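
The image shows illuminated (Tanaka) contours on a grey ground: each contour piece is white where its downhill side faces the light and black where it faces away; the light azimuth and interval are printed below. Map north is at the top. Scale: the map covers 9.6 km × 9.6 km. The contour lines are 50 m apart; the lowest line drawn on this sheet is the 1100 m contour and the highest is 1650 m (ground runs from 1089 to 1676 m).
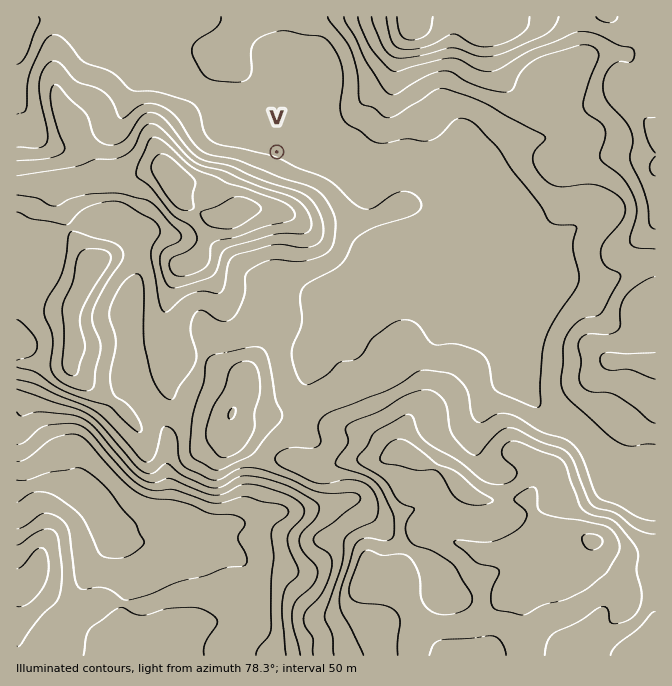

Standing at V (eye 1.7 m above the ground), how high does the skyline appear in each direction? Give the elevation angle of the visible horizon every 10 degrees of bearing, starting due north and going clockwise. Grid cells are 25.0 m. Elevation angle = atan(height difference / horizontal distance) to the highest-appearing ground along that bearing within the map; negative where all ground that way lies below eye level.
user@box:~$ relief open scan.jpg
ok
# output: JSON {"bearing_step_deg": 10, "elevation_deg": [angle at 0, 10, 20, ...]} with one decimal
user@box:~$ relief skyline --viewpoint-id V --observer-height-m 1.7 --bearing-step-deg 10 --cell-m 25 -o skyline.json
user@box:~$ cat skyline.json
{"bearing_step_deg": 10, "elevation_deg": [0.7, 1.2, 1.4, 3.6, 5.9, 6.8, 4.7, 2.5, 2.1, 2.1, 1.7, 1.3, 1.5, 2.9, 5.8, 9.0, 12.3, 14.8, 16.3, 17.1, 17.5, 17.5, 16.6, 14.8, 13.0, 11.4, 10.5, 8.4, 5.6, 2.4, 0.3, -0.1, 0.6, 1.2, 0.9, 1.0]}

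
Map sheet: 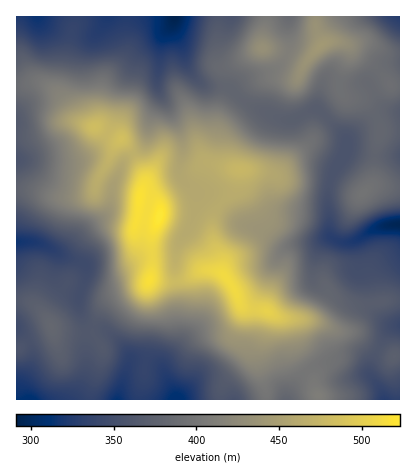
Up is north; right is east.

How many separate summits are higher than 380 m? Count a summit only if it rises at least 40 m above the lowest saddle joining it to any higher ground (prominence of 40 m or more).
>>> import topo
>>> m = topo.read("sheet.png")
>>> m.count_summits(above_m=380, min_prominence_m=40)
2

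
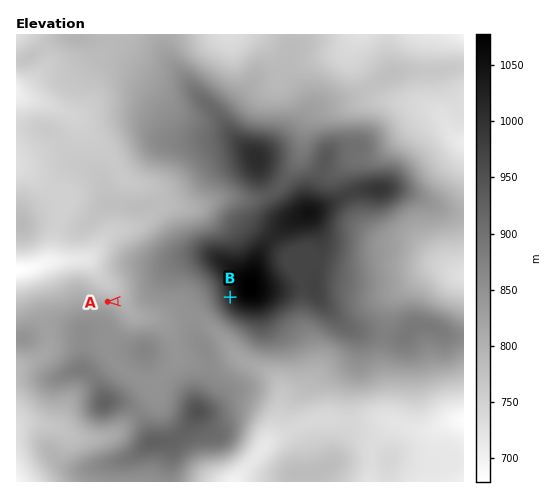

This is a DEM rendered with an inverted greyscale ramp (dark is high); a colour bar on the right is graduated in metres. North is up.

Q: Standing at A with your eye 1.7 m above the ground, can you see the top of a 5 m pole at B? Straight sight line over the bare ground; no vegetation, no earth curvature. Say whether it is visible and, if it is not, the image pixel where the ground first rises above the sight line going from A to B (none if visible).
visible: true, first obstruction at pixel None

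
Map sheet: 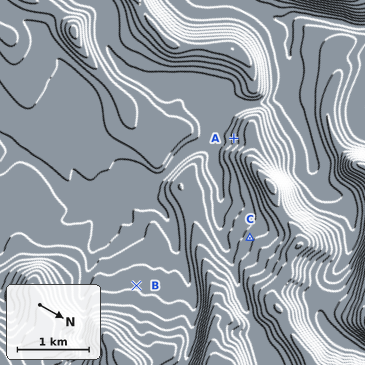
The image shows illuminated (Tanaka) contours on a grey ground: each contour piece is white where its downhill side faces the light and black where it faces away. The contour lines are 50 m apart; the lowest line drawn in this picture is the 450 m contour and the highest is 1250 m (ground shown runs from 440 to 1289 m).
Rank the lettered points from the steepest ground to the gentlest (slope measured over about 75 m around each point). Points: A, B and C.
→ A C B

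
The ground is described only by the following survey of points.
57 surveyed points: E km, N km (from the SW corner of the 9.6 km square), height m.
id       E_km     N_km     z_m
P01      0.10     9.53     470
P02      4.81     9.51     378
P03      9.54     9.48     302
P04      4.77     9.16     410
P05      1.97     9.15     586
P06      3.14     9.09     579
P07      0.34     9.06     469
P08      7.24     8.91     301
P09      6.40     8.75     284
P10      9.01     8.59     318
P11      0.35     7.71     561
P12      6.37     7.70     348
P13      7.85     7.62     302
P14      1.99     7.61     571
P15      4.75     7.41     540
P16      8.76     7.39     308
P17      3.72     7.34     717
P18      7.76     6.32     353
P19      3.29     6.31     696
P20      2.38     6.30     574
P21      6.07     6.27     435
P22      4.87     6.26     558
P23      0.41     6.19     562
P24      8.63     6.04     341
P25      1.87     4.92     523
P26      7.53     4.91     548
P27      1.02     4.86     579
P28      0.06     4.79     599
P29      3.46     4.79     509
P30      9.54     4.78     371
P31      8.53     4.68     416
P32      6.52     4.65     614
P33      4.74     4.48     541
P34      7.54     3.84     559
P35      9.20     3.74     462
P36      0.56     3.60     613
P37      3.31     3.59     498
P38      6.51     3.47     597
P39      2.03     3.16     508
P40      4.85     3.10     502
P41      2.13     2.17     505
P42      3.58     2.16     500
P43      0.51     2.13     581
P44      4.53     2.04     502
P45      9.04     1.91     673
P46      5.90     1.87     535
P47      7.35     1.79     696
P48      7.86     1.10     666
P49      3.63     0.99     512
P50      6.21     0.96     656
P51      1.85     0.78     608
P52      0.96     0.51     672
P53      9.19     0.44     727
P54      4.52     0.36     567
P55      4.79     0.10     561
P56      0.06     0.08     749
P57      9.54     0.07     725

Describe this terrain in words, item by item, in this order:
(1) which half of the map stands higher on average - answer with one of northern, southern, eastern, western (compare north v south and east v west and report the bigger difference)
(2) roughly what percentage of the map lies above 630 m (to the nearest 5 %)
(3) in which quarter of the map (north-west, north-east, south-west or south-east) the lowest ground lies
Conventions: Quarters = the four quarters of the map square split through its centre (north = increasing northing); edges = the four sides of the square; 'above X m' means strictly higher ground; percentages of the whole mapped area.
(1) The southern half stands higher on average than the northern half.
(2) Ground above 630 m makes up about 20 % of the sheet.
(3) Look to the north-east quarter for the lowest ground.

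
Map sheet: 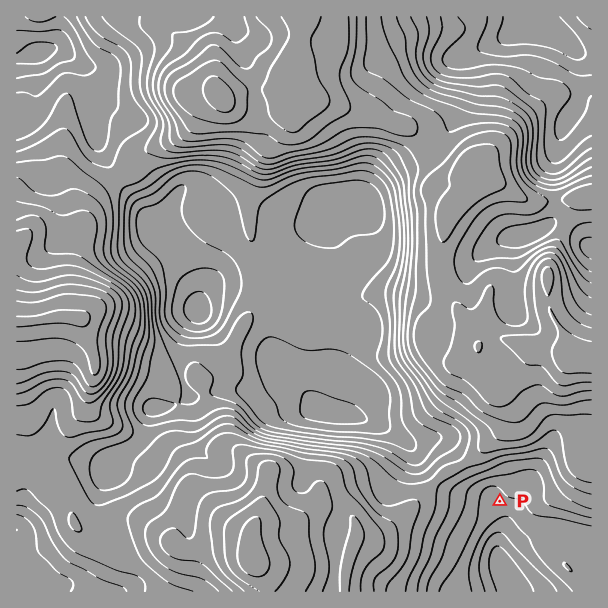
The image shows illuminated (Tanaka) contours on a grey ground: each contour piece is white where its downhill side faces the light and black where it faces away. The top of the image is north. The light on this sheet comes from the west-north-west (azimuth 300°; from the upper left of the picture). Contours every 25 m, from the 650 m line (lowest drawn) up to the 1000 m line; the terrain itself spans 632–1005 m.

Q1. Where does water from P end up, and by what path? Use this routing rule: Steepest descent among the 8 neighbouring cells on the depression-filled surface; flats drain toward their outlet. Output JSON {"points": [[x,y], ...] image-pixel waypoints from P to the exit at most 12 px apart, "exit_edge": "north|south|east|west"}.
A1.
{"points": [[500, 501], [501, 513], [501, 525], [500, 537], [500, 549], [500, 561], [504, 573], [509, 585], [512, 591]], "exit_edge": "south"}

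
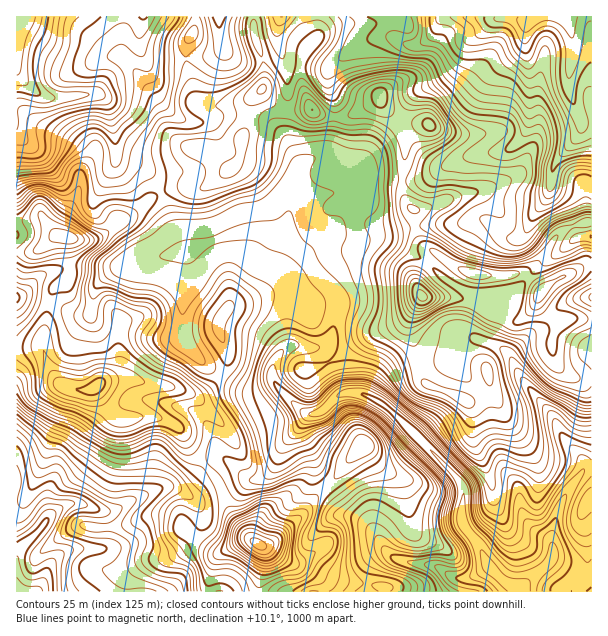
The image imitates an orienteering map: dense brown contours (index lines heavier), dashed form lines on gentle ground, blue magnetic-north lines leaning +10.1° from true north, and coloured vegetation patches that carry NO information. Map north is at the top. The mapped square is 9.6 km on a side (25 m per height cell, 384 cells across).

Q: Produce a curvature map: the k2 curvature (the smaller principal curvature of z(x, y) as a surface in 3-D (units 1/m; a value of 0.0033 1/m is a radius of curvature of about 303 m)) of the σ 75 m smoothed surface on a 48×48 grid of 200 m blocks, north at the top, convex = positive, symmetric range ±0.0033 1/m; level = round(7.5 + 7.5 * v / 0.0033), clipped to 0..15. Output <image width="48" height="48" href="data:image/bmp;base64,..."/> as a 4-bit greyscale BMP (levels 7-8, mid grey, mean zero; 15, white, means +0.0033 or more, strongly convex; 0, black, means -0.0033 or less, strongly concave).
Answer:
<image width="48" height="48" href="data:image/bmp;base64,Qk32BAAAAAAAAHYAAAAoAAAAMAAAADAAAAABAAQAAAAAAIAEAAATCwAAEwsAABAAAAAAAAAAAAAAABEREQAiIiIAMzMzAERERABVVVUAZmZmAHd3dwCIiIgAmZmZAKqqqgC7u7sAzMzMAN3d3QDu7u4A////AFVXiHiHZmVodmZVVWeHd4mIhlaHVVeYd2hGiId2Z3VGdmVWaHZ3Znd2UiNERlRneFhkeId3iHdXhlaIV3dmZlIAFIdDaIZGZzd2REVmdmdmhWmqdFiWZjR4d5YUd4hFd1Nnd3ZmZnhlVZqJhDeXZleJh2IWd3ZGiIQmmYd4domFRplmZlNmVWeHdUBXh1ZFiIczZ0RXd4l1ZVd2V4VFZnd3djGJhkhTiIdVIkZUVndVdkWHZnZ3Znd3eDB4hVhheHdnd3iGVERXd1RWd2d3dneImTBnhGdzOGd2d3d3d2Z3d2U0Z2Z3d3eJhgJWZGeGNWd1d3d3d2d3dmdkV3V4d2Z4YAd3RniIVVd2d2ZmZmd2ZohlV2aIiXZ1AHiGV3d3RmZmd3eHZWeGZ4hmRWZ4modQBomGZ3d0R2Znd4mYdWiFaIdnY1ZpqYUAZ3h2eHdTd1d3d3eIh3dleHVohBJpmFAGZmeHiIckZmiId3ZndlRXd2Z4QTAFUgB3dnh3iHMmeGiJiJdmZnh4dmZ0BpYAADaZh3hndzBneVeJholnd4h2VmZRaZdVVWeJh3ZodQWYiGZ3dnh4d3hkV4dRiYd3dmZ3d3aJcjiIeHd2ZmZ3d2VEaIhiWHd3Z2Z3d3Z4QniHZ3iGZ3d2VVVWiId1NEVmeHd3d3ZjJWiHZniHZ2Z2ZmVYh3d2ZnZWiHh2V3ZFeFZ3Z2eHdleIiGVYh3d3Z4hWd3dmRFVoeHZoh2d2ZkiHiWVXiIh3d4hmd2Z4hVZ4dmdVd0Z3djiGd2ZmeJd3d4dmdneLpmZmdWl0M2R4hjVlZmd2eId3d3ZndneJdDRmZTl3dnVGeFVWZ3d2Z3Z3iHZ3d3d3M2iHeGV4h4hlVURWd3d3Z2d3h2eHZ3h0V3d2ZmZGeHh3h3ZVZ3d3d3d3d3eHdmZniGVVQ1ZjWGaImXZmVnd3d3d3d3d3d2ZndlZ2VTaHMnd3h0WIdmZmZ3d3d4d3d2ZlRFZmd0SIaWmGZUeYd2ZmZmd3d3h3d1eIdmZniGJWeVmVVkd2d2eIdlZnd3eHdliIaId3d3RFRFiEV1Zmd2iId3dmZ3d3dmdmZ4d4h3UWdndTeHVndnd3iIiGZ4iIdmdmVWd4d4cGmWVGmHZXd3dmeIiHZnd3dld3VWZnd4ckmGRWZndId4eId3h3ZmZmZmd2ZVVlVndhVlZneJdId4iId4h3ZmVmZmd2d2Z3dWiFRmd3eJZYeIdlZ4h2ZmZodmd3qWZ4h1iHVnd3eIVnd3RWZmZmZqdYd3ZnqGZ4iFeHRodVVmRWd1eYd3d2VqdGeIdWh2Znd1eGR3Q0MjRnd1iHd3iXNnVHiahUVmd3d2d1WFWIh2V3dmd3ZmeYNmRXeJh3Znd3eGd1WFeIeIZndXd3dlVmRlVVVWeIdmd3d1d1V1iHeIeHZndmZlVmV3ZVVVVWd2Z4dkeGR1d3d4iHVnh3VVh1aIhmZmUzZmVohjiWR2d3iHiHVniYRGh0aIl2d2Z3V3dWhkeGWGZ4iHeIVmZ4RWmEWId3d3eYVmZURFRVaA=="/>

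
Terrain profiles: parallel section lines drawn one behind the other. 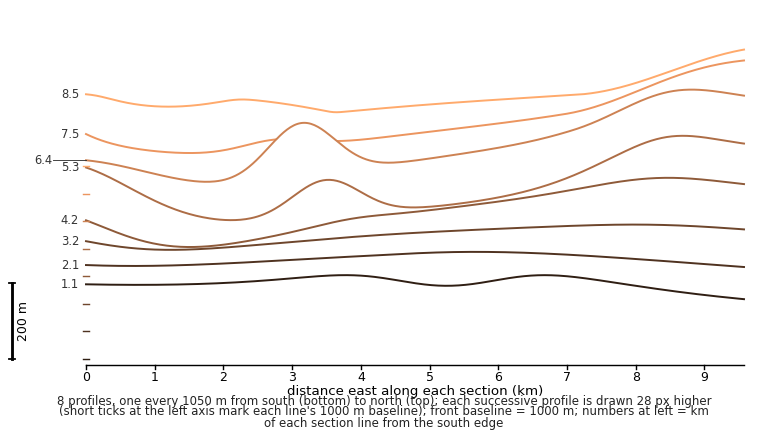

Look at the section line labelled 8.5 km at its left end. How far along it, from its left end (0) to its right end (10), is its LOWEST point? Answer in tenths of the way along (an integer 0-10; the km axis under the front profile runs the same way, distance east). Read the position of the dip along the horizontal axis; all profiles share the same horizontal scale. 4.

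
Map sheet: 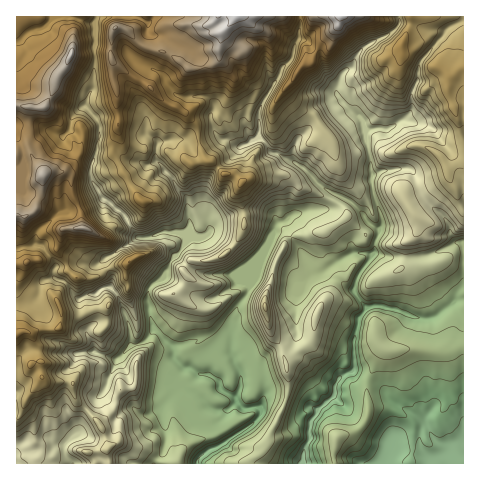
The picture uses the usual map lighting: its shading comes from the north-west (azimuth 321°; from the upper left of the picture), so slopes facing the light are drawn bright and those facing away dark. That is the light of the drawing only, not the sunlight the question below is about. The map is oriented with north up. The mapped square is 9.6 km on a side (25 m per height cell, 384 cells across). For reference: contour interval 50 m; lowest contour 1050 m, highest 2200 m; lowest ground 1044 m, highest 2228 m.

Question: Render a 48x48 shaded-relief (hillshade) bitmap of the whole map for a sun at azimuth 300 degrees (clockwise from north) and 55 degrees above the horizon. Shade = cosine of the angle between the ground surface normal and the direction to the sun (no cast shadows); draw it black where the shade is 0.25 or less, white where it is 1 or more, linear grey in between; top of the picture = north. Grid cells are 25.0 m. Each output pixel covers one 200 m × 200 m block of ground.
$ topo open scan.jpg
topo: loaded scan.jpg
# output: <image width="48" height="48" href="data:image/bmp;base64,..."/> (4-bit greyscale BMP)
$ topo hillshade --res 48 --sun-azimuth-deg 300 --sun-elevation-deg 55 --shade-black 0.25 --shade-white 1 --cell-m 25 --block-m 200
<image width="48" height="48" href="data:image/bmp;base64,Qk32BAAAAAAAAHYAAAAoAAAAMAAAADAAAAABAAQAAAAAAIAEAAATCwAAEwsAABAAAAAAAAAAAAAAABEREQAiIiIAMzMzAERERABVVVUAZmZmAHd3dwCIiIgAmZmZAKqqqgC7u7sAzMzMAN3d3QDu7u4A////AMy6qqzJVpicyUfu7duXVa3dlWirzLq7u7u6re3LdYmKy3Se7uynVI7tp3ebvLu7u6upq97tp3mqzLl4z+7Jdl3uuYZ6vLu6u3mZmb3MqHmrzLu6ie/reHzuy6dpu7u7qmaJmazamHmby7u8yp3+d4v+zNpoq7vLqoZ5mpvLl3iry7u7vLvvpYne3dyJqqvLqrdXipi9tmeLu7u7q7rP1Wit7dypq6q7uttkaYad2VR7u7u7q8q912iJ3dyquqq7us2neXV87IRqu7y7u8y9yFiIztyqu6q7qsy3e6Zp3bVau7u7u7zNyVZ3ne26qqq7qtyoabqYrtZau7u7u8zN2nZmit26qqq7qs2nZ6uojulZu7u7u8zM25h2ec3Lqqq7upunZmiXV9yZu7u7u8y7y7p2ed3Lu7u7u5l3dmiGRomruqqru8y6m9uGeN7Lu7zMy7qrhFnIRoecupmJrNy5etyWd87Kq8zMy7vNtmipR5ecupl2jNy3a+2nd67bu7zMzLvMt5zJJoWrqqqnWu7Va+7Id3vbu7urzLvNpYzchDPMuqqriN/ka97qiJiqmqqqu6rNl1WM6ADP26qYqs/mas3smNuZmamaqoibu5ZFuxBd/rqoir77arzduc7KqqmZmYdpy7qpuyAH7qh3ebz9ebvMyq7tu6qpiMpmm5mt/nABv+ylEnvuiLu7vKzu27u6mNy7h4dlztswTe3ukRbft6uqqqrdypmbqavMpmZDFauois3v+hGO6aupmanO24dmiWetyHeFEVi8u7vO/mA77cy6mbq+/sl1dlR97tg2h3MDebu97qIpzd3cqZqu7cuomqdHzddZm6cQJZu8zbQ3q93dypq83cuavMyGnLVIy6pjAnu7qXNHiZu8y6rMzLqrvMynmnJLu9ynMlm5uVIleHiqq6nMzKu7vMyniTGbvNu5Zle5vHM1eZiaqZre3LzMu93IiBGszLqpuVSMvLZXmYm6iHnf7M3cus3bmRDNy5qau5Z83Ll4mZu7l2i83d3dy8zLu1C+ypibvMuonNqIi6q7qHrLmavMy8uqvKKOyZmc3Nypiux4mrq7mIve27vMzMuZrcV+yIqr3MuJmazYeMy7l4zu7+3N3cqJrMd+13q6u7l5qIrKd63KiJvd7t3e3bp3esiu6Gq7qqeKqYrbd5uoiru6vd7czLqFNJvN2Hq6qpZ7qYrseIl3qru5iczMzMzIMlzdx2qrurl6qIjud3Zou8u5daq8y93sUTrtyHmqmqqZp3evxEVYvMy6hay8ut3tgRjtyZupuXd4l1Zu+AFGvMzLlY7Mut3uswXdyqu7u4d3iFVo/0ABjdy8tl3cut3u5wLdyZu7vLqoiGRlv+MACe3MyF3szM3e/DLOuKqru7zLmXRnXvxgAc/9ylntzMzd7lPeuau7u8zMmqZmSv7HAD3/65a+3Mzd7oTeuavMy7vMmJiHRt7bMAKe/amM3ZrN7ZXf66rNzMzMqIh2VbvMcQAU3rqZzamb3LnP7MzdzM3cyXiHU7ustCEQXcqomw=="/>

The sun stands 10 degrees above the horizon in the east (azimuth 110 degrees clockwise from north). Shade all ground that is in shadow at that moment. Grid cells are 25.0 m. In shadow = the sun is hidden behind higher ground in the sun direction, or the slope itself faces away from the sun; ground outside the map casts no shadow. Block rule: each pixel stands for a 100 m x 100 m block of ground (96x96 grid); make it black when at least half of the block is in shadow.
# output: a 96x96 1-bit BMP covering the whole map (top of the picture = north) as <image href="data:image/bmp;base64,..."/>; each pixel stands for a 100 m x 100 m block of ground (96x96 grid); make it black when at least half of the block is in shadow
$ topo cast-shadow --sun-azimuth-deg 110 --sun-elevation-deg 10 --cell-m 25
<image width="96" height="96" href="data:image/bmp;base64,Qk2+BAAAAAAAAD4AAAAoAAAAYAAAAGAAAAABAAEAAAAAAIAEAAATCwAAEwsAAAIAAAAAAAAA////AAAAAAAABwAAA/wAA/AAAAAAHgAAg/+AB/AAAAAAPgABg/+AD/AAAAAAf+AAgP8AD/AAAAAA/+AAgH/gD/AAAAAA/+QAAB/4B/AAAAAAP8AAAAf8B/AAAAAAH8AAAAP+B/AAAAAAD8AAAAH+B/DAAAAAD4AAAAH/B+HgAACADwAAAAX/A+PgAECAECAAAAf/gfPgAEDAEHAAAAP/gf/gAADAOHgAAAP/wD/gAADAMHgAAAP/wB/gAADgMDwAAAGfwB7gAADwEDwAAAjfwB5gAADwADyAABjfwA/gAAA4ADzAAACfwA/gAADIOB/AAAC/wAfgAADgHA/AAAA/wAPwAADgDA/AAAB/gAHgAADgDg/AAAH/gAHgAAAgBA/AAAP/gAHgAAAAAEfgAAP/gAHgAAAAAEHwAAP+AAHgAAAAAAAYAAf+BAHwAAAAAADAAAf8DgHwAAAAAcDAAAf8DgHwAAABgeDAAAf8HgDwAAADgCHCAA/8HwDwAAADwAGEAA/8PwD4ACADgAOOAA/4PwB4AAADgCOOAA/4P4A4AAAHhvMOAB/4f4AAAAAHB/MeAD/4f8BgAAAPA/cfAH/8f8DgAAAGCH8fwD/8P+HgAAAGGD8f4B/8H+HgAAAAeB4P8D/+AEDwAAAA8B4D8H/+AAD4AAAB4H8D4A/+AAD+AAAA4P8D8AH+AAB/gADAAP8B+AD/AAA/wADAAP/A//B/AAA/wADTAP/w//g/gAA+AAAPgD/8f/wfgAAPAAAPgAP+f/4PwAAP4AAHgAH///8PwAAf8AAPgAAD//8H8AAf+ASP0AAA//8B/wA/8A6P/ADAD/+AfwA/8A4H/AHgD/+APwB/8B4D/CfgD/+ADgx/8B4weC/gD/8AAAh/8D4wED/AD/wAAAD/4BwwEH/AD/wAAAC/wBwYMH/AA/4AAAA/wBwYMP+AA/4AEAA/gDggEf8AN/8AAAA/gPBwAf4Ac/cAAGA/w/B4AfwA8/AAAeB/5/D4AfwJ8fjAA+A///D8AfwJ4P4AB+A//+D4AfADwA9AD+Acf+BgAPAH8QfgCwAeH8AgAPAHcwPgGAA/AQBAAPAHZgPwGAA/4ABAMPAH5gP2HAB//BzAMPACTgA+HgB//jzAPPgABgAcDwD///6AHPgAAAAcAwD///6AHPwIECA8AAH///wAHfwIECA+AAH///wAD/wIAGA+AADgf/wAD/gAACA+AABgf/gAD/gMABB+AABwH/h8B/gcABB+AAB4H/j+B/gcAAA/AAD4D/D+B/g4AAQ/gAD8DvB+B/gwAAQfwAX8D/B/B/gwAAQf4Af+D/D/B/AA4AAP4Af/B+D/h/AA8AAP8A//B4D/g/AB8AAP+Af/h4D/w/AAwAAH+Af8h4D/4fAAwOAH/AP8B8D/8fAAAOAG/EP+A+D/8/AAAeAEfWH/geD/8/DAA+AAf+D/wPD/8/CAA+AAP6B/wHj/8/AAAAAAP+Af4Dj/8/AIAiAAH/AH8Bz/8/gMAjAAH/gB8A4P//yeN8gAH/gAcAAD/////+AAH/AAcAA="/>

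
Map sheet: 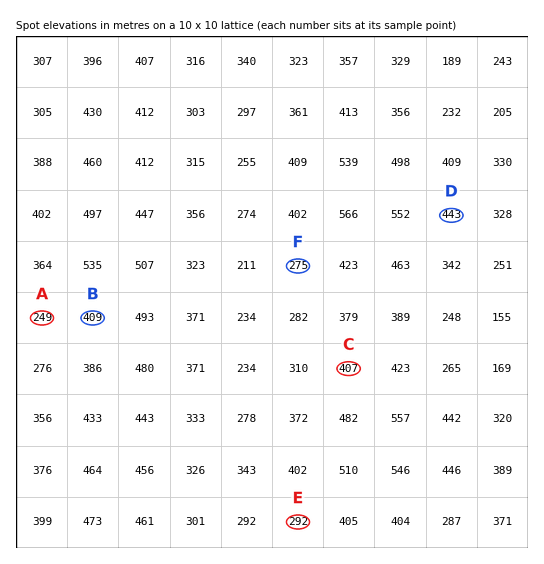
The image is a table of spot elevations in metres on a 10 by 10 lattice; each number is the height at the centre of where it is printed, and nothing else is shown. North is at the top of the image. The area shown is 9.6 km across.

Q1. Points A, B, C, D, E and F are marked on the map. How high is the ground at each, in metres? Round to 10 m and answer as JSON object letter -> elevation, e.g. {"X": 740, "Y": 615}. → {"A": 250, "B": 410, "C": 410, "D": 440, "E": 290, "F": 270}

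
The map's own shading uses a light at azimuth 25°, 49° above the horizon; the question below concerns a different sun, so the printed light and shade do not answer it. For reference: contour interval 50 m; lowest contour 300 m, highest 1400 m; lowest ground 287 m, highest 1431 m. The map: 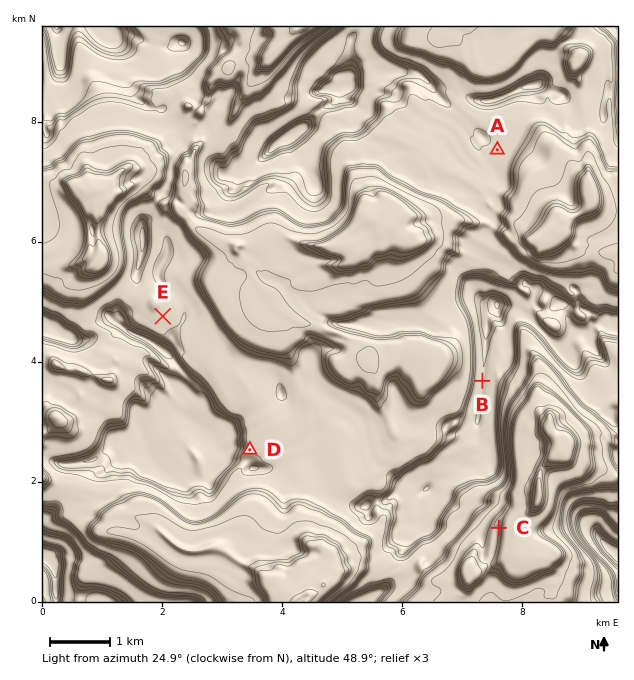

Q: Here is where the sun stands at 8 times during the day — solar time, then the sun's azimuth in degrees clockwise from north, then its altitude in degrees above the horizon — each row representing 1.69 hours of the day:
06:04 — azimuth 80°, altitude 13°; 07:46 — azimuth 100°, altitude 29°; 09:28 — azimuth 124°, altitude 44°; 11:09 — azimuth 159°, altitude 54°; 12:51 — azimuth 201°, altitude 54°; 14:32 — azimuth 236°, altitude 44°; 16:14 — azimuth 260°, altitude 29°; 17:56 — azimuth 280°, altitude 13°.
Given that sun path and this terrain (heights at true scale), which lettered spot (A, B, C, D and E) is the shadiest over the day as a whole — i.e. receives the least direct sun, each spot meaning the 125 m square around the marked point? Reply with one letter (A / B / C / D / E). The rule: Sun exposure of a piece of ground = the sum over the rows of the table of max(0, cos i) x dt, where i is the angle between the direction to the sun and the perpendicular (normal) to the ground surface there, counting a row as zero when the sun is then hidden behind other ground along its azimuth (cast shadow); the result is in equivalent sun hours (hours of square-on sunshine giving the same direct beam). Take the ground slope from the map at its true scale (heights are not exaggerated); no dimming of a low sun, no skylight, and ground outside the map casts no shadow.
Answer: B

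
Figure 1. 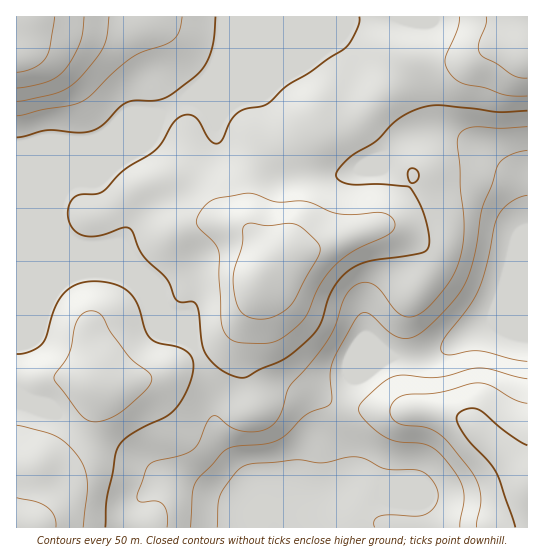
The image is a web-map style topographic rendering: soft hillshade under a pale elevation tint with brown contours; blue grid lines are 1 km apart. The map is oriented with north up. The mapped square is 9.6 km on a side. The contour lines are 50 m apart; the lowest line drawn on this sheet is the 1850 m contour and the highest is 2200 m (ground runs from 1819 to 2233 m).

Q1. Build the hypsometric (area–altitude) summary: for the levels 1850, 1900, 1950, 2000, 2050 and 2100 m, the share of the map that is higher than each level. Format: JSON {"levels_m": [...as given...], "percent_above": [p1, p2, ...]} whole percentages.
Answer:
{"levels_m": [1850, 1900, 1950, 2000, 2050, 2100], "percent_above": [92, 83, 75, 48, 18, 6]}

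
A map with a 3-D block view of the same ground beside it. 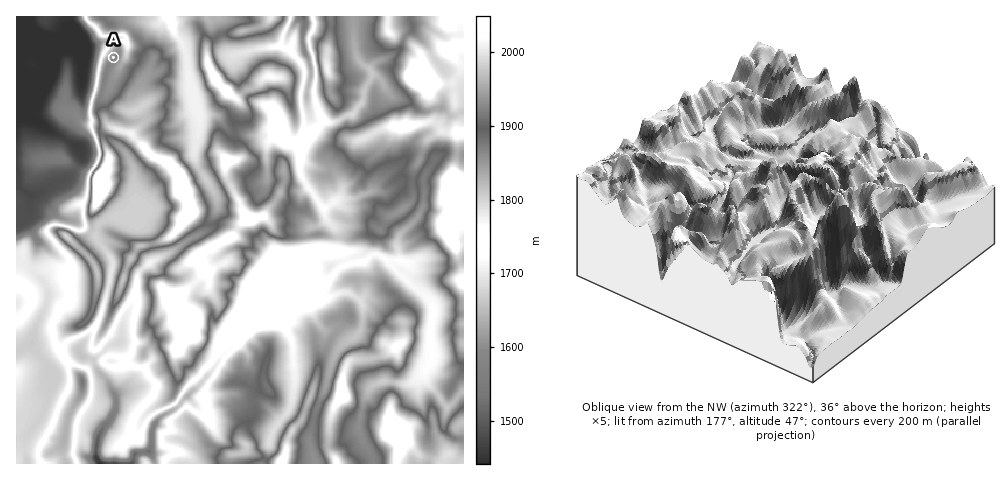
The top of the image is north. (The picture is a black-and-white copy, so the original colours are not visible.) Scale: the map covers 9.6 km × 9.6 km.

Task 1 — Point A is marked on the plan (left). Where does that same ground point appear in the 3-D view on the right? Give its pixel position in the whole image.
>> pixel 778 268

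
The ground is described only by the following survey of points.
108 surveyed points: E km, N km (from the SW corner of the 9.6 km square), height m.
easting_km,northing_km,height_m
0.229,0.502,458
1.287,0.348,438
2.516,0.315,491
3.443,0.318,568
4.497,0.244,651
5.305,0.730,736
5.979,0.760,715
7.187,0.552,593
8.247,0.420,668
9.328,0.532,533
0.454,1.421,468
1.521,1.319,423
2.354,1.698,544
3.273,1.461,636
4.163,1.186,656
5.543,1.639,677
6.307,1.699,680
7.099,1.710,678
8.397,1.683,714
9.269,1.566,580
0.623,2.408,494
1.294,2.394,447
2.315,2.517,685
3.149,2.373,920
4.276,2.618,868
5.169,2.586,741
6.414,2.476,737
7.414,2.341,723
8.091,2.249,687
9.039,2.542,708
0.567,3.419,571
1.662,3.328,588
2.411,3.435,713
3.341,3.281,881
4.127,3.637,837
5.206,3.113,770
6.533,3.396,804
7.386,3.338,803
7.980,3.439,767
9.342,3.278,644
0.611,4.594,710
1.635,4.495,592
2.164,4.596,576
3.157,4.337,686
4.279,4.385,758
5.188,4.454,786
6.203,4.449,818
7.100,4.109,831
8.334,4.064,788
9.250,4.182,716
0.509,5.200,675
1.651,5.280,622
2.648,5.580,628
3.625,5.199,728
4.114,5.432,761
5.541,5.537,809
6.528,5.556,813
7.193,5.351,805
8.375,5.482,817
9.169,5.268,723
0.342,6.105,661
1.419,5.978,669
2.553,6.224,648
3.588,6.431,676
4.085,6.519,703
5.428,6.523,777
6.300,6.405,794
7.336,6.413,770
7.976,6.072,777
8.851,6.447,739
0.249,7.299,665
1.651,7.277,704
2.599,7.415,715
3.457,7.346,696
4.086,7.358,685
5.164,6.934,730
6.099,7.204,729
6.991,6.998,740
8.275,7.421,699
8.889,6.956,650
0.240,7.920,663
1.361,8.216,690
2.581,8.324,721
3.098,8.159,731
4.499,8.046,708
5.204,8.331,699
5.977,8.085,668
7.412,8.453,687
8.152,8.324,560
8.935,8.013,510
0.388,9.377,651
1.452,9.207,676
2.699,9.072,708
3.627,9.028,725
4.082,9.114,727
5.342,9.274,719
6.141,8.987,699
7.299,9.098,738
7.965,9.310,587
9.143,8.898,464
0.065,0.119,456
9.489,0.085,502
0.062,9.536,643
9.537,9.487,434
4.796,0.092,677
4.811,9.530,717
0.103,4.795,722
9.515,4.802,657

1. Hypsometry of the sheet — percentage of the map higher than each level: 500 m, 92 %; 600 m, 82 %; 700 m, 47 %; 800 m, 12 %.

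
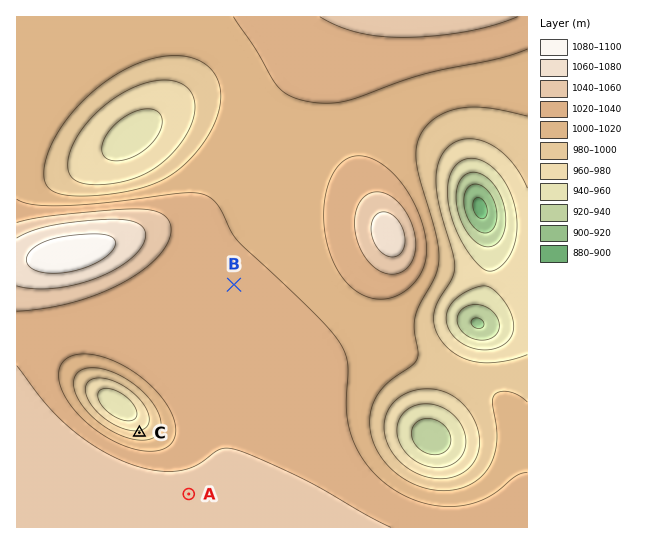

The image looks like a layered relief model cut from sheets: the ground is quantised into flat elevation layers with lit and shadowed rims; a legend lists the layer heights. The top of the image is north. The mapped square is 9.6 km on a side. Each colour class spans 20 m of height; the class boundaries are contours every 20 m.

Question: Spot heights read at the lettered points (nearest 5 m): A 1045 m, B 1025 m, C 985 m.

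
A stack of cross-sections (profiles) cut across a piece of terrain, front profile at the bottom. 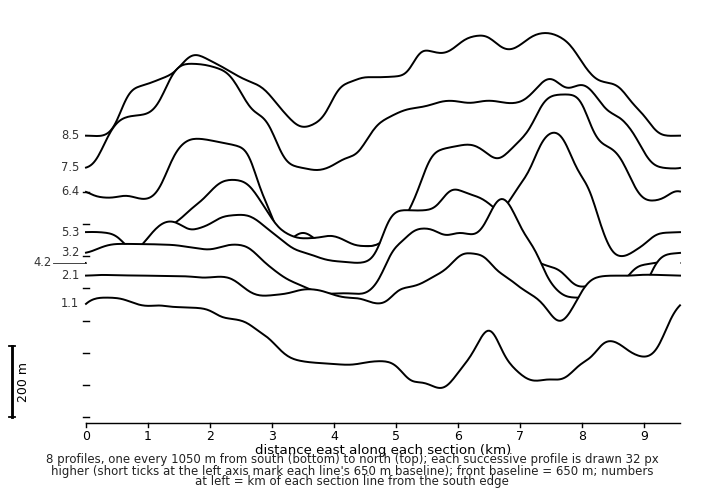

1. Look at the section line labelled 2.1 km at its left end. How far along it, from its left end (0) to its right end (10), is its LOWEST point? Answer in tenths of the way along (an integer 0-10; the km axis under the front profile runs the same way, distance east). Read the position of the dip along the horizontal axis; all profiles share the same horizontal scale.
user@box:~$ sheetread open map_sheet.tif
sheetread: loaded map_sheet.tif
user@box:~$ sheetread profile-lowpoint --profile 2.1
8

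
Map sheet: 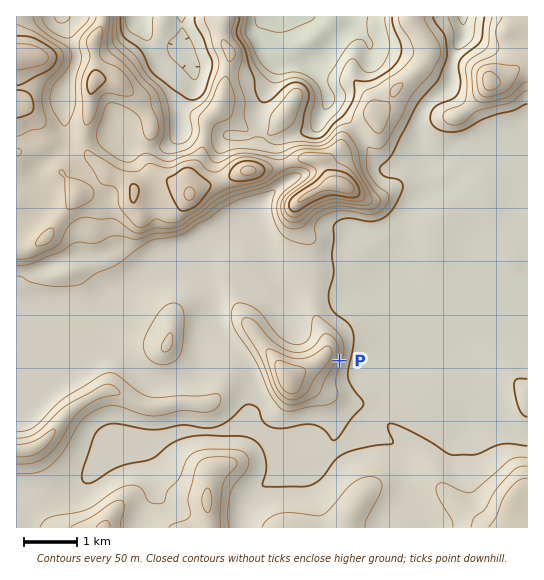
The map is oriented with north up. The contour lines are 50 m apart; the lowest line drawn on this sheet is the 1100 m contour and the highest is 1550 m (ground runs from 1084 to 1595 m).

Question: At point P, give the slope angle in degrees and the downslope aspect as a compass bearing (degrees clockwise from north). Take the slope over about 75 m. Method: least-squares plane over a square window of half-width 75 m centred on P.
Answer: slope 25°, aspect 110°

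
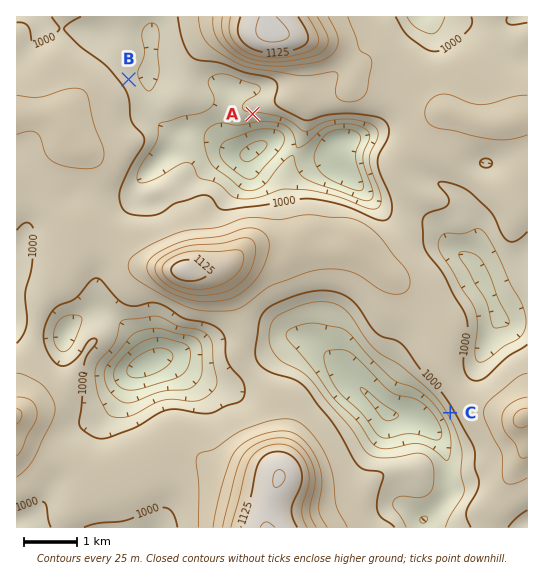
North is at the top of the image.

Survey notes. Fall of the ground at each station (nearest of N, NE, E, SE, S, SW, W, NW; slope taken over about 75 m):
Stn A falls S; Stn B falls NE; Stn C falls SW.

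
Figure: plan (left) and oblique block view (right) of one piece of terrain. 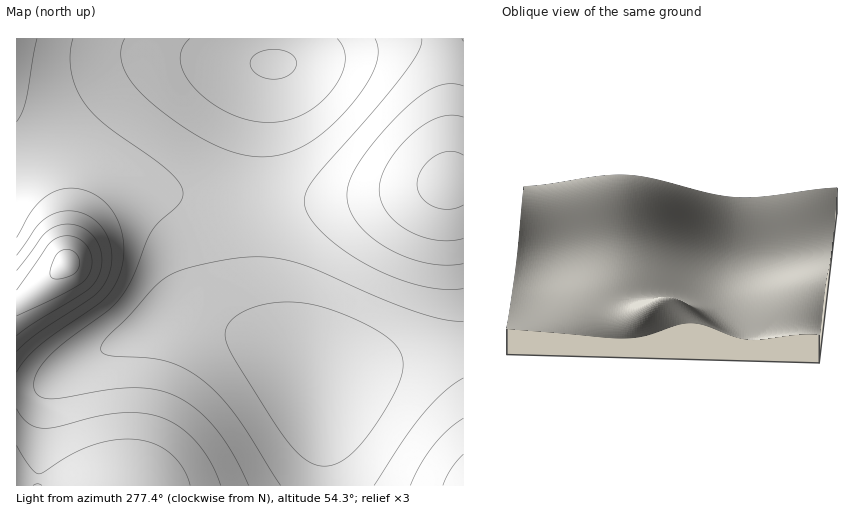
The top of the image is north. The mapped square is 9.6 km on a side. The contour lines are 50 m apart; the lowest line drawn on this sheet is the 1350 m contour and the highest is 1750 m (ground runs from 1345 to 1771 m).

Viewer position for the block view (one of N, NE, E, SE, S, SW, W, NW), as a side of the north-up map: W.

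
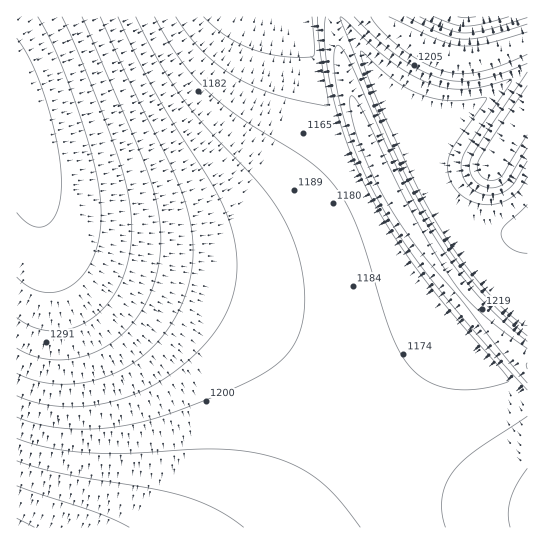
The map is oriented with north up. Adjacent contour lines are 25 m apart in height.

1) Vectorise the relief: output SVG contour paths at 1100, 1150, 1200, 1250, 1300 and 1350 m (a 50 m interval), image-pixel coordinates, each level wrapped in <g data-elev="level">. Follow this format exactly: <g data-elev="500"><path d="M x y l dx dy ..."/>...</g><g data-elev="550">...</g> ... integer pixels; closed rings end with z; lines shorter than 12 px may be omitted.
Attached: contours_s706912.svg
<g data-elev="1100"><path d="M17 518l17 9"/></g><g data-elev="1150"><path d="M17 461l44 12 89 15 32 8 33 13 29 18"/><path d="M527 325l-4 0-9-7-28-28-24-29-24-36-21-39-35-75-16-40-5-20 33 29 13 8 14 6 14 5 14 2 37-3-32 48-6 13 0 11 2 11 6 9 7 7 8 4 10 3 10 1 10-2 8-4 8-6 10-16"/><path d="M317 17l3 34 8 48 0 6-2 1-52-12-20-7-19-10-17-12-16-14-13-16-13-18"/><path d="M509 17l-27 7-17 2-12-2-19-7"/></g><g data-elev="1200"><path d="M17 417l30 9 36 3 38-3 38-9 68-26 39-19 13-10 9-9 7-11 6-13 4-24-2-28-7-30-11-26-11-18-13-17-55-59-23-28-24-37-23-45"/><path d="M527 416l-53 35-12 11-9 10-7 13-4 13 0 15 3 14"/><path d="M527 341l-25-20-22-23-20-24-21-31-20-33-19-36-51-115-7-11-3-2-2 0-3 7 0 14 3 21 5 23 16 47 21 44 24 39 30 40 44 53 50 56"/><path d="M527 72l-55 83-3 11 3 11 6 6 7 4 8 1 8-2 8-7 18-31"/><path d="M527 24l-41 12-24 3-21-6-34-16"/><path d="M354 17l24 23 23 18 21 13 21 8 18 2 18-1 20-6 28-11"/></g><g data-elev="1250"><path d="M17 373l24 9 28 2 28-4 26-11 23-16 19-20 15-26 10-26 3-20 0-20-3-22-7-22-12-31-41-83-30-66"/></g><g data-elev="1300"><path d="M17 318l16 9 18 4 19-2 17-8 16-12 12-16 10-20 5-23 2-19-1-18-3-20-6-23-28-79-32-74"/></g><g data-elev="1350"><path d="M17 213l8 8 8 5 8 1 6-2 7-7 4-9 3-26-3-35-11-43-14-40-16-27"/></g>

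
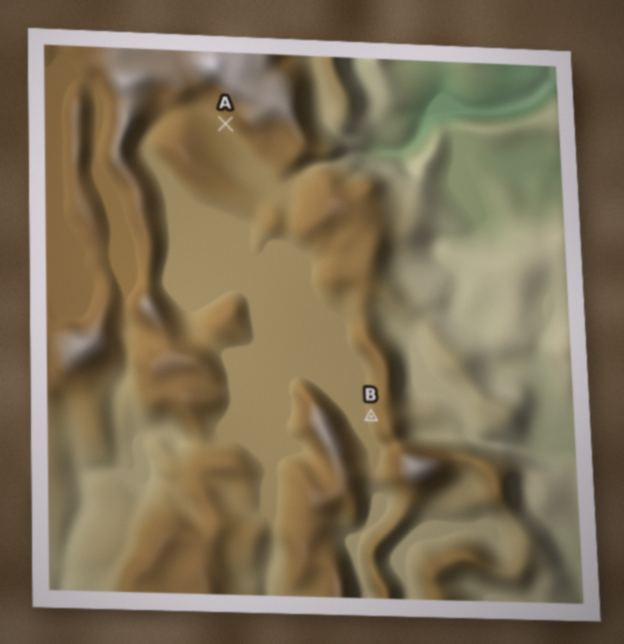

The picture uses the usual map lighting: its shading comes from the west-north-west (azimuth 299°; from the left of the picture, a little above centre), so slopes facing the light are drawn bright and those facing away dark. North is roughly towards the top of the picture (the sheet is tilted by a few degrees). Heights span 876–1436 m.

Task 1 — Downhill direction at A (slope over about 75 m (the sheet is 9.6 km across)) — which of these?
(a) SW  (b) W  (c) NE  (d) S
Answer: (a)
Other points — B W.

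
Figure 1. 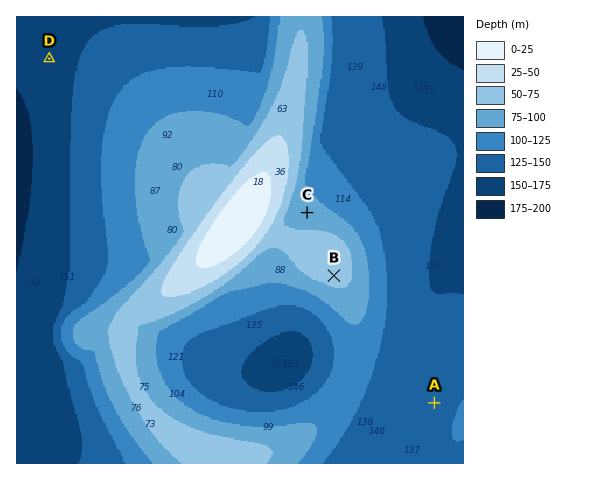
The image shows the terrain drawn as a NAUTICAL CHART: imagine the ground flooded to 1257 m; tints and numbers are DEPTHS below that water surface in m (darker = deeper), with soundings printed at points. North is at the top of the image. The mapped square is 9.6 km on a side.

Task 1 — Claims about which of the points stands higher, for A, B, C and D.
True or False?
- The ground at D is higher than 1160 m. False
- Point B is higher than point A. True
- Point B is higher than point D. True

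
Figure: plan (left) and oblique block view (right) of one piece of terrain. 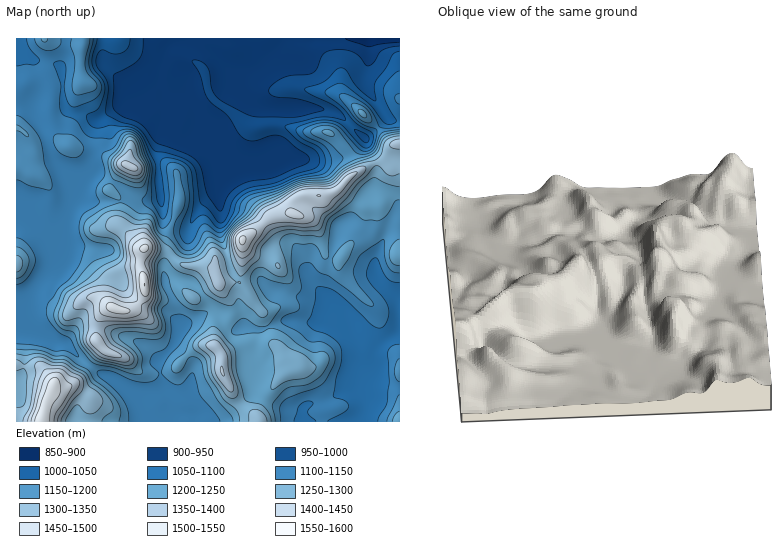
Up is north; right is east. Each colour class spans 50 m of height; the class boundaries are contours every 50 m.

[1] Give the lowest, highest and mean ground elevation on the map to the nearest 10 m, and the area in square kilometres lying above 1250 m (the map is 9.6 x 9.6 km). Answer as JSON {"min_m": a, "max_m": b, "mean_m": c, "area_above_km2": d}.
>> {"min_m": 860, "max_m": 1550, "mean_m": 1140, "area_above_km2": 19.8}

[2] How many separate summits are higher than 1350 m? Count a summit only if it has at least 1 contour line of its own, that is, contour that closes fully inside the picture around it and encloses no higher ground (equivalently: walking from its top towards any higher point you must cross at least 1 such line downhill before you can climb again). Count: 9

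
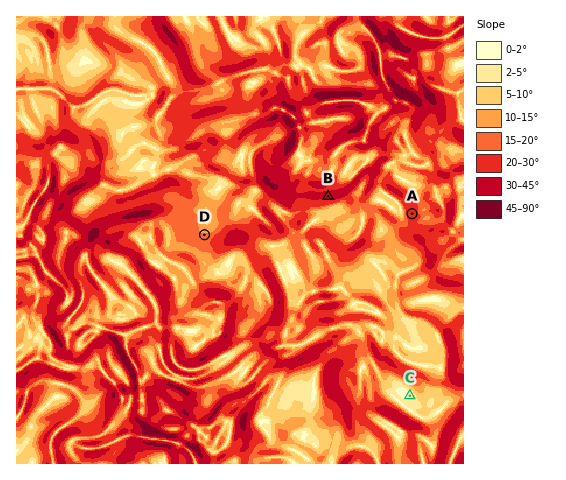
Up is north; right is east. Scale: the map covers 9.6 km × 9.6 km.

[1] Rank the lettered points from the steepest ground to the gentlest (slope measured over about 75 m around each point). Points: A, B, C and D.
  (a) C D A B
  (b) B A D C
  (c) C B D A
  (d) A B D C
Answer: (b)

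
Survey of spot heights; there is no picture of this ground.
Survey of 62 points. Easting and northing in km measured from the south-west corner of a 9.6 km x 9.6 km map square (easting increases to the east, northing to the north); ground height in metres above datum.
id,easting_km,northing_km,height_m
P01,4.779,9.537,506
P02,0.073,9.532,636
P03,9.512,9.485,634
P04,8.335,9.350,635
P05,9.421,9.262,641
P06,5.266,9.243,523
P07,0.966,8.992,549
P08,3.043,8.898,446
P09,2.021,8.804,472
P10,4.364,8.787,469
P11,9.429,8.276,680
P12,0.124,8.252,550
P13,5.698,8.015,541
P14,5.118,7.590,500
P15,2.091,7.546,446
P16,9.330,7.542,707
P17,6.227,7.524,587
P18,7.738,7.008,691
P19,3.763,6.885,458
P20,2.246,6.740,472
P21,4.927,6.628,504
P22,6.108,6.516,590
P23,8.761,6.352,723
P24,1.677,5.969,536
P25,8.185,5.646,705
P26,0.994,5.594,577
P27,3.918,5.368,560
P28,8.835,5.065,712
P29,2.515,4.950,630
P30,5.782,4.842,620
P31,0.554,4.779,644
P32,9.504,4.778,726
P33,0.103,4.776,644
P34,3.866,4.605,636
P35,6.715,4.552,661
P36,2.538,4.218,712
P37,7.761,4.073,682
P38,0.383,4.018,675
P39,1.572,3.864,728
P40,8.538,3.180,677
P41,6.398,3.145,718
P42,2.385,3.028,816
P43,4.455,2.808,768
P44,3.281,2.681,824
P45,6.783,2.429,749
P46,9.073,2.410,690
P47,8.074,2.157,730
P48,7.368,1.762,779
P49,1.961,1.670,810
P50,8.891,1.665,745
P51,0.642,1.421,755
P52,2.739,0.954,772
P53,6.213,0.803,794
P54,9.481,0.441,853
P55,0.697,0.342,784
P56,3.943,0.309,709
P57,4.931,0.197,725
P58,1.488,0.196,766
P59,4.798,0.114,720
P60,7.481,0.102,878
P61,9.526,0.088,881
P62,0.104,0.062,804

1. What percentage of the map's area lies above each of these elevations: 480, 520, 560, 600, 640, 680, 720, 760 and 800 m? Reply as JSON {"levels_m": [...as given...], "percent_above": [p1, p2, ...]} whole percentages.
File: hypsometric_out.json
{"levels_m": [480, 520, 560, 600, 640, 680, 720, 760, 800], "percent_above": [90, 82, 76, 70, 62, 51, 34, 20, 8]}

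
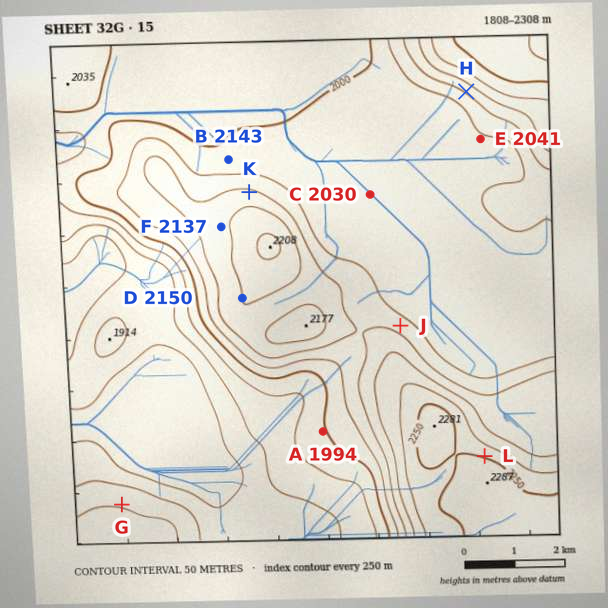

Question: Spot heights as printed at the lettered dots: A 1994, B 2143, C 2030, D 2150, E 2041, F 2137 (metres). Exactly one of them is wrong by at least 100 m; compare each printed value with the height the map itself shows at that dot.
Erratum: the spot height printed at B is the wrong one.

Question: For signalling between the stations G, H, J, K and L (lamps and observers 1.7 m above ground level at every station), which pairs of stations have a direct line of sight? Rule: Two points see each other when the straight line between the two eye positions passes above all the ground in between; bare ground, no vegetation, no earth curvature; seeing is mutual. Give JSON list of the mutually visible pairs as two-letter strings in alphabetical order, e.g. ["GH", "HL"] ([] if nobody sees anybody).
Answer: ["HJ", "HK", "HL"]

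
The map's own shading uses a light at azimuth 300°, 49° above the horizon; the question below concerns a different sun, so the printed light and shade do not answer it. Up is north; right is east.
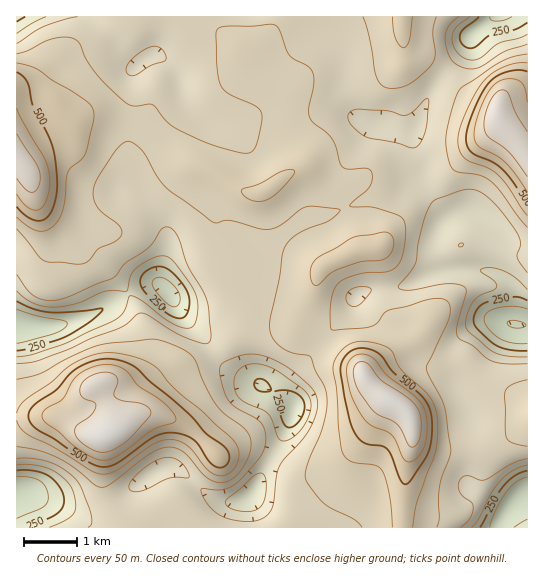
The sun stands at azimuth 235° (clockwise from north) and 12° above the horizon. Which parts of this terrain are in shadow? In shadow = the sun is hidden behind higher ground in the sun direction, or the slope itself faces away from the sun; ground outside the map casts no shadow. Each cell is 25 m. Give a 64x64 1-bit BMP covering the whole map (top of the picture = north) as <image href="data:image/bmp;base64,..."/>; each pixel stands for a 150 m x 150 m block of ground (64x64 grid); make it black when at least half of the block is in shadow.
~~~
<image width="64" height="64" href="data:image/bmp;base64,Qk0+AgAAAAAAAD4AAAAoAAAAQAAAAEAAAAABAAEAAAAAAAACAAATCwAAEwsAAAIAAAAAAAAA////AAAAAAAAAAAAAAAAAAAAAGAAAAAwAAAA4AAAADAAAAAAAAAAGAAAAAAAAAAAAAAAAAAAAAAAAAAAAAAAAAAAAAAAAAAAAAAAAAAAAAAAAAA4AAAYAAAAADgAABwAAAAAeIAAPAAAAAABwAA+AAAAA4PAAD8AAAAfn+AAPwAAAD8+QAB/AAAA/zwAAP+AAAD+eAAD/wAAA/wAAAf/AAAPwAAAD/8AAB+AAAAP/ACAH8AAAB/wPwAHgAAAH8B/AAAMAAAPgP8AABwAAAAB/wAAfAAAAAH+AAD8AAAAAfwAAPgAAAAAwAAB+AAAAAAAAAHwAAAAAAAAAeAAAAAAAAAAAAAAAAAAAAAAAAAAAAAAAAAAAAAAAAAAAAAAAAAAAAAAAAAAAAAAAAAAAAAAAAAAAAAAAAAAAAAAAAAAAAAAAAAAAAAAAAAAAAAAAAAADAAAAAAAAAAOAAAAAAAAAB4AAAAAAAAAHgAAAAAAAAAeAAAAAAAAADwAAAAAAAAAfAAAAAAAAABwAAAAAAAAAOAAAAAAAAAA4AAAAAAAAADAAAAAAAAAAAAAAAAAAAAAAAAAAAAAAAAAAAAAAAAAAAAAAAAAAAAAAAAAAAAAAADAAAAAAAAAAQAAAAAAAAOAAAAAAAAAB4AAAAAAAAAHgAAAAAAAAAeAAAAAAAAAAYAAAAAAAAAAAA=="/>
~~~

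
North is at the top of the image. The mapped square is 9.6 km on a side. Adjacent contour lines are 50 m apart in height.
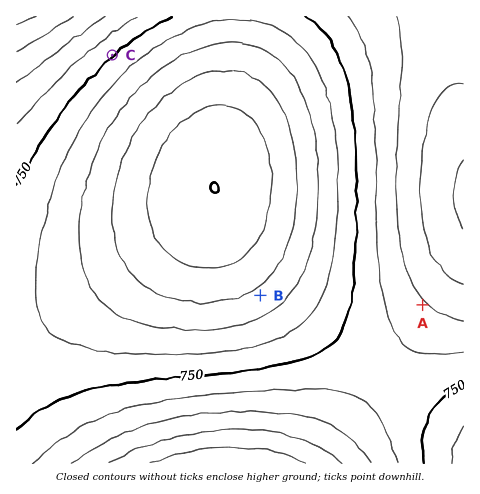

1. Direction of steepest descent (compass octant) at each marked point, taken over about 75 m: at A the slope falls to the NE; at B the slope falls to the SE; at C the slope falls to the NW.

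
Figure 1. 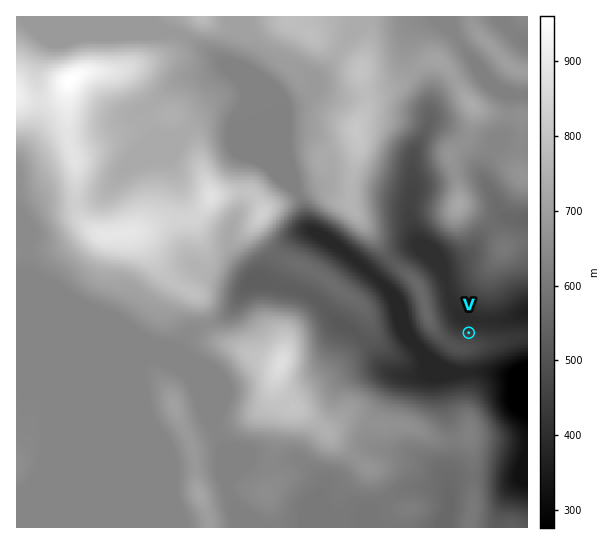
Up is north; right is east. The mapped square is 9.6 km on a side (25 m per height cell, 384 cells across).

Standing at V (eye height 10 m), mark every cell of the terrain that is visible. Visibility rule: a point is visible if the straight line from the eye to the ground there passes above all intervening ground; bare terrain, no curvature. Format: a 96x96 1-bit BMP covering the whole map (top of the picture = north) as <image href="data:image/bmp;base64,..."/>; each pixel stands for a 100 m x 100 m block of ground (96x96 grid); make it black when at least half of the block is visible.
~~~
<image width="96" height="96" href="data:image/bmp;base64,Qk2+BAAAAAAAAD4AAAAoAAAAYAAAAGAAAAABAAEAAAAAAIAEAAATCwAAEwsAAAIAAAAAAAAA////AAAAAAAAAAAAAAAAAAAAAAAAAAAAAAAAAAAAAAAAAAAAAAAAAAAAAAAAAAAAAAAAAAAAAAAAAAAAAAAAAAAAAAAAAAAAAAAAAAAAAAAAAAAAAAAAAAAAAAAAAAAAAAAAAAAAAAAAAAAAAAAAAAAAAAAAAAAAAAAAAAAAAAAAAAAAAAAAAAAAAAAAAAAAAAAAAAAAAAAAAAAAAAAAAAAAAAAAAAAAAAAAAAAAAAAAAAAAAAAAAAAAAAAAAAAAAAAAAAAAAAAAAAAAAAAAAAAAAAAAAAAAAAAAAAAAAAAAAAAAAAAAAAAAAAAAAAAAAAAAAAAAAAAAAAAAAAAAAAAAAAAAAAAAAAAAAAAAAAAAAAAAAAAAAAAAAAAAAAAAAAAAAAAAAAAAAAAAAAAAAAAAAAAAAAAAAAAAAAAAAAAAAAAAAAAAAAAAAAAAAAAAAAAAAAAAAAAAAAAAAAAAAAAAAAAAAAAAAAAAAAAAAAAAAAAAAAAAAAAAAAAAAAAAAAAAAAAAAAAAAAAAAAAAAAAAAAAAAAAAAAAAAAAAAAAAAAAAAAAAAAAAAAAAAAAAAAAAAAAA/jgAAAAAAAAAAAAB//4AAAAAAAAAAAAD//4AAAAAAAAAAAAD//4AAAAAAAAAAAAH//wAAAAAAAAAAAAH//0AAAAAAAAAAAAH//8AAAAAAAAAAAAH//8AAAAAAAAAAAAP//8AAAAAAAAAAAAP//8AAAAAAAAAAAAP//8AAAAAAAAAAAAH//8AAAAAAAAAAAABv/8AAAAAAAAAAAABkP8AAAAAAAAAAAADsH8AAAAAAAAAAAAH8HgAAAAAAAAAAAAH+GAAAAAAAAAAAAAP+AAAAAAAAAAAAAAf/AAAAAAAAAAAAAA//AAAAAAAAAAAACD//gAAAAAAAAAAAP///gAAAAAAAAAAAP///gAAAAAAAAAAAP/g/wAAAAAAAAAAAP/APgAAAAAAAAAAAP/AAAAAAAAAAAAAAP+AAAAAAAAAAAAAAP+AAAAAAAAAAAAAAf+AAAAAAAAAAAAAAf+AAAAAAAAAAAAAAf+AAAAAAAAAAAAAAP+AAAAAAAAAAAAAAP+AAAAAAAAAAAAAAP8AAAAAAAAAAAAAAP8AAAAAAAAAAAAAAP8AAAAAAAAAAAAAAH8AAAAAAAAAAAAAAH8AAAAAAAAAAAAAAD+AAAAAAAAAAAAAAD+AAAAAAAAAAAAAAD+AAAAAAAAAAAAAAD+AAAAAAAAAAAAAAB8AAAAAAAAAAAAAAB8AAAAAAAAAAAAAAA8AAAAAAAAAAAAAAAcAAAAAAAAAAAAAAAEAAAAAAAAAAAAAAAAAAAAAAAAAAAAAAAAAAAAAAAAAAAAAAAAAAAAAAAAAAAAAAAAAAAAAAAAAAAAAAAAAAAAAAAAAAAAAAAAAAAAAAAAAAAAAAAAAAAAAAAAAAAAAAAAAAAAAAAAAAAAAAAAAAAAAAAAAAAAAAAAAAAAAAAAAAAAAAAAAAAAAAAAAAAAAAAAAAAAAAAAAAAAAAAAAAAAAAAAAAAAAAAAAAAA="/>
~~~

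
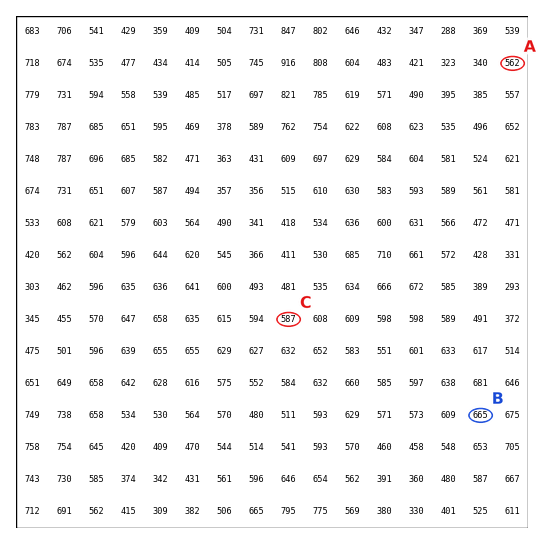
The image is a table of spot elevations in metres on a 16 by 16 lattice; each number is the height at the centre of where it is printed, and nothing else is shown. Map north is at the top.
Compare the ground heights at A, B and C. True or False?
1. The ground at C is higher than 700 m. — False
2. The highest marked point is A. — False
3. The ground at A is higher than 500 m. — True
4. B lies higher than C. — True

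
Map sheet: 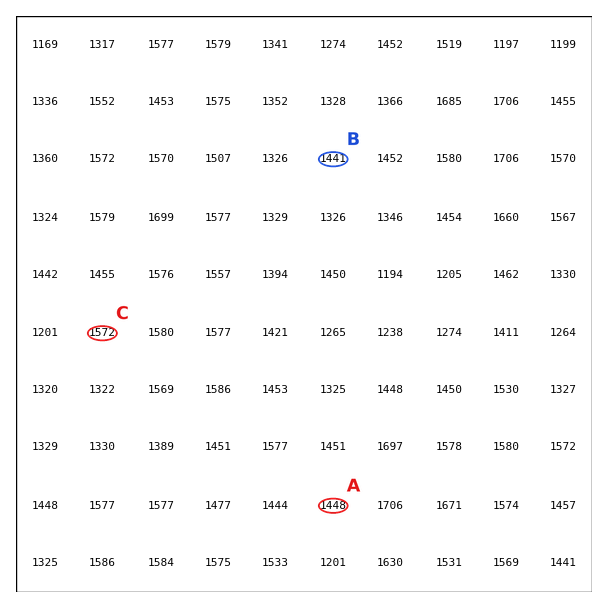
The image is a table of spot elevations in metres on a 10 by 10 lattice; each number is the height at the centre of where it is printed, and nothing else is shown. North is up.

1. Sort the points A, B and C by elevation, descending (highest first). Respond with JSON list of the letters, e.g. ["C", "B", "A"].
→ ["C", "A", "B"]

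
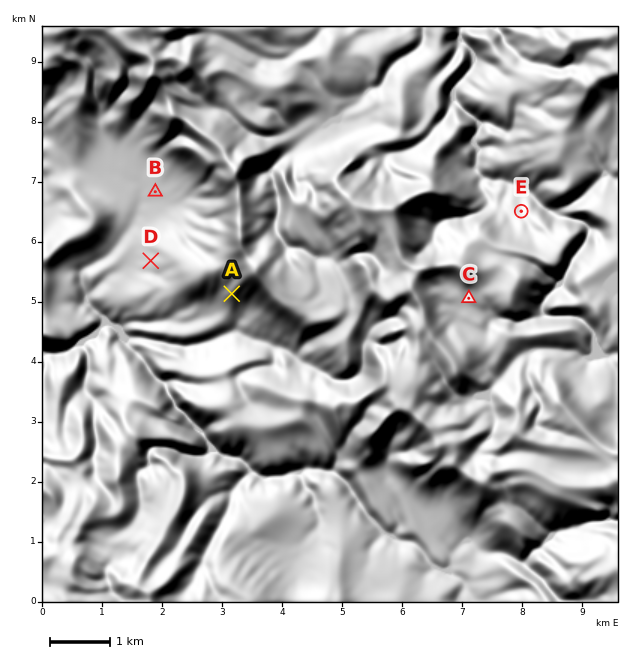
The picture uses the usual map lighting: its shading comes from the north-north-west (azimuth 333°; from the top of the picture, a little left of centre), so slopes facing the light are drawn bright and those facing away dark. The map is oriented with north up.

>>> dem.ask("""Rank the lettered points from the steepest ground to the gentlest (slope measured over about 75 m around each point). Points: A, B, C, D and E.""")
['A', 'E', 'D', 'C', 'B']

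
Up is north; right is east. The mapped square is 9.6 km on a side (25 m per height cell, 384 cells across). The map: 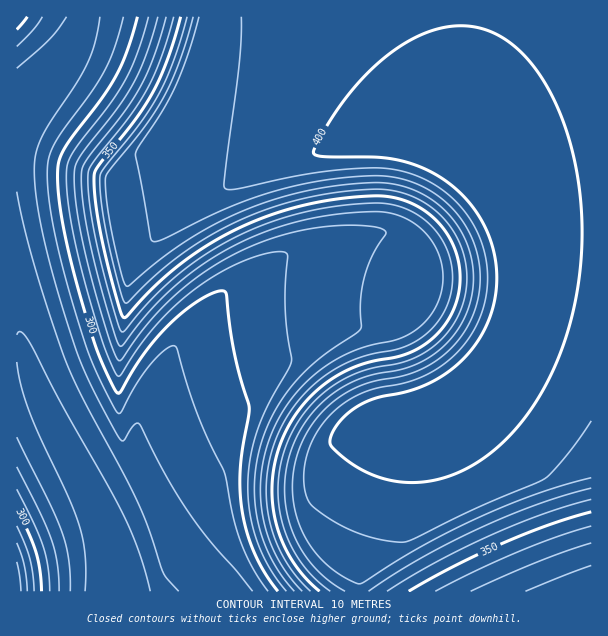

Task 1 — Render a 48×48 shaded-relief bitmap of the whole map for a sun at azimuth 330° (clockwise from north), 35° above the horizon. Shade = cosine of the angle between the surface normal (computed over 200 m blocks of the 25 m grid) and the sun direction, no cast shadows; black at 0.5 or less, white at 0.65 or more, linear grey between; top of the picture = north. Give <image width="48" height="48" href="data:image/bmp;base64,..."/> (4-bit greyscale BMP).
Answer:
<image width="48" height="48" href="data:image/bmp;base64,Qk32BAAAAAAAAHYAAAAoAAAAMAAAADAAAAABAAQAAAAAAIAEAAATCwAAEwsAABAAAAAAAAAAAAAAABEREQAiIiIAMzMzAERERABVVVUAZmZmAHd3dwCIiIgAmZmZAKqqqgC7u7sAzMzMAN3d3QDu7u4A////AERVVmd3iId3d3d2ZVVmYyMzNERFVVVmZlVVZmd3iId3d3d3ZmZmZTIzM0REVVVWZlVWZnd3iId3d3h3dmZ3dlMjMzRERFVVVWZmZnd4iHd3d4iId3d3d2UyIzM0RERFVXZmd3d4iHd3eIiYiHd3d3dkMiMzNERERHd3d3d4iHd3eImZmHd3d3d2UzIzMzNERHd3d3d4eHd3eJqqmHd3d3d3ZlMyIzMzNHd3d3d3d3d3eJq6qYd3d3d3d2ZUMzMzM3d3d3d3d3d3eJu7qYd3d3d3d3dmVEMzM3d3d3d3h3d3eKvMuod3d3d3d3d3ZmVURHd3d3d3d3d3eKvMy5d3d3d3d3d3dmZmZnd3d3d3d3d3eJvN3Kh3d3d3d3d3d3d3d3d3d3d3d3d3eJvN3bmHd3d3d3d3d3d3d3d3d3dmd3d3eIrN7tuYd3d3d3d3d3d3d3d3d3dmd3d3d4m97u3KmId3d3d3d3d3d3d3d3dlZ3iIiIis3u7cupmYh3d3d3d3d3d3eIdUZ4iIiIibzu/u3Mu6qHd3d3d3d3d3iIdTV3iIiIiJvO7/7t3dy5h3d3d3d3d4iIdTRniIiIiIm83u7u7u7bmHd3d3d3eIiIhSNGeIiIiIiavN3u7u7tuYd3d3d3eIiIhiI1eIiIiIiImrvMze7uy5d3d3d3eIiIliEkZ4iIiIiIiJmaq83u3Kh3d3d4iIiJlyASRniIiIiIiIiIiazd3Kh3d3d4iIiZmDEBNGeIiIiIiIiIeJrN3Ll3d3d4iIiZmEEAE0Z4iIiIiIiId4m8zLmHd3d4iImZmFIQASRniIiIiIiIh4iru6mHd3d4iImZmHQhABJFeIiIiIiIiIiaqqmHd3d4iImZmYUyEAEjVniIiIiIiIiJqpiHd3d4iJmZmYdTIQABJFZ3iIiIiHeImZh3d3d4iJmamYd1QhAAEjRWZ3d3d3d3iIh3d3d4iZmamYiHZCEAABIjRVZmZmZmd4h3d3d4iZmqmIiIdlMhAAARIjM0REVWd3d3d3d4mZqqmIiIh3ZDIRAAEREiIzRWZ3d3d3d4maqrqIiIiIdlQyERERERIjRWd3d3d3d5maq8yYiIiIiHZUQyIhESI0RWd3d3d3d5mqvN7IiIiIiIh3ZVRDMzNFZnd3d3d3d5mrze7riIiIiIiIh3ZmVVVmd4iHd3d3d5mrzN7+uIiIiIiIiIiHd3d3iIiHd3d3d4mqvN3v6oiIiIiIiIiIiIiIiIiHd3d3d4iau83e7ZiIiIiIiIiIiIiIiIiHd3d3d3iZq7zd7siIiIiIiIiIiIiIiIiId3d3d3eJmrvN3tqIiIiIiIiIiIiIiIiId3d3d2d4mau83eyIiIiIiIiIiIiIiIiId3d3d1Z3iaq8zd2YiIiIiIiIiIiIiIiHd3d3d1VniJqrzN24iIiIiIiIiIiIiIiHd3d3d0VmeJmrvM3IiIiIiIiIiIiIiIiHd3d3d0RWd4mqvM3ZiIiIiIiIiIiIiIiHd3d3dzRWZ4mau83aiIiIiIiIiIiIiIh3d3d3dw=="/>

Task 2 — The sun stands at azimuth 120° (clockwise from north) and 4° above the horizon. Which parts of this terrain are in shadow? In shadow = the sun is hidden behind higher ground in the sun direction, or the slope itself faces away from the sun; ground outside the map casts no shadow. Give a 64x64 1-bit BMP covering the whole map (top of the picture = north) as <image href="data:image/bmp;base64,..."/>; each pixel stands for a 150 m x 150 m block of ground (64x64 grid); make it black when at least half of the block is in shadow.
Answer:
<image width="64" height="64" href="data:image/bmp;base64,Qk0+AgAAAAAAAD4AAAAoAAAAQAAAAEAAAAABAAEAAAAAAAACAAATCwAAEwsAAAIAAAAAAAAA////AAAAAAAAAAAAAAAAAAAAAAAAAAAAAAAAAAAAAAAAAAAAAAAAAAAAAAAAAAAAAAAAAAAAAAAAAAAQAAAAAAAAADgAAAAAAAAAeAAAAAAAAAB8AAAAAAAAAPwAAAAAAAAA/AAAAAAAAAD8AAAAAAAAAf4AAAAAAAAB/gAAAAAAAAH/AAAAAAAAAP8AAAAAAAAA/4AAAAAAAAD/wAAAAAAAAP/AAAAAAAAAf+AAAAAAAAA/+AAAAAAAAD/8AAAAAAAAD/wAAAAAAAAH/gAAAAAAAAH4HwAAAAAAAAA/gAAAAAAAAD/AAAAAAAAAH+AAAAAAAAAf4AAAAAAAAA/wAAAAAAAAB/AAADAAAAAH8AAAMAAAAAPwAABwAAAAA/AAAPAAAAAB8AAA4AAAAADgAAHgAAAAAAAAAeAAAAAAAAAD4AAAAAAAAAPgAAAAAAAAA+AAAAAAAAAHwAAAAAAAAAfAAAAAAAAAD8AAAAAAAAAPwAAAAAAAAA/gAAAAAAAAH+AAAAAAAAAf8AAAAAAAAD/4AAAAAAAAP/wAAAAAAAAf/gAAAAAAAA//AAAAAAAAB/8AAAAAAAAH/4AAAAAAAAP/wAAAAAAAAf/AAAAAAAAA/+AAAAAAAAD/4AAAAAAAAH/gAAAAAAAAP/AAAAAAAAA/8AAAAAAAAB/wAAAAAAAAH/gAAAAAAA=="/>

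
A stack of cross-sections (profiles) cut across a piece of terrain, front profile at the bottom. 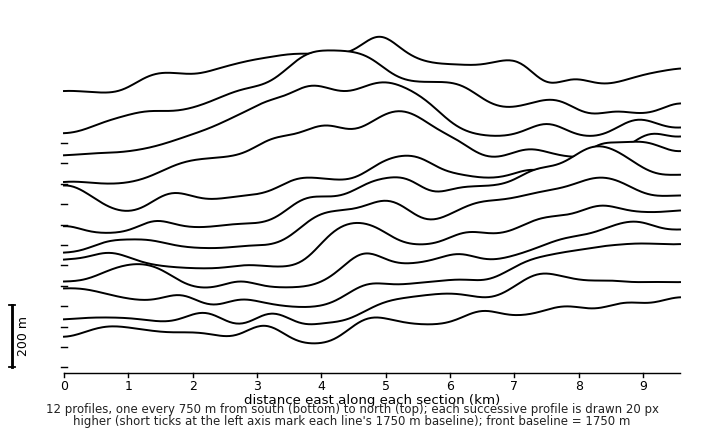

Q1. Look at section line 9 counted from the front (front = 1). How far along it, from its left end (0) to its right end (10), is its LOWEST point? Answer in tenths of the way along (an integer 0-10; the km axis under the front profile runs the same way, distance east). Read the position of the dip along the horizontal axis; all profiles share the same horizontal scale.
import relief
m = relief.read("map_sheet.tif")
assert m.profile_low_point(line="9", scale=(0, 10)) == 1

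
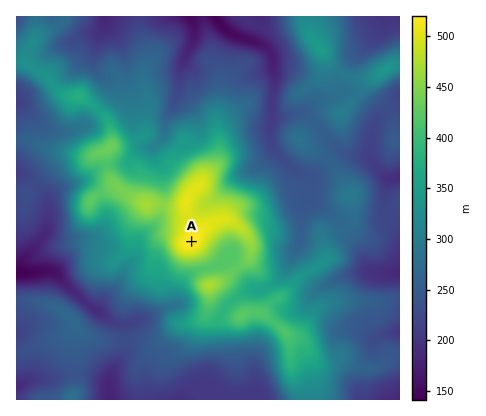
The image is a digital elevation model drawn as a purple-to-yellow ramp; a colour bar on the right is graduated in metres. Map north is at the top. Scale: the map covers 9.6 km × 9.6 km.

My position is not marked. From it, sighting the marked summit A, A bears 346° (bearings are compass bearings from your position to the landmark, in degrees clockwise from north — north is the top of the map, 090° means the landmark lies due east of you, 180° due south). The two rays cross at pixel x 209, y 312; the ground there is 405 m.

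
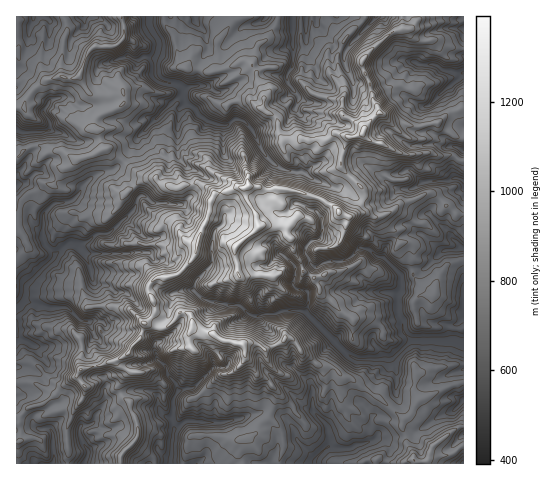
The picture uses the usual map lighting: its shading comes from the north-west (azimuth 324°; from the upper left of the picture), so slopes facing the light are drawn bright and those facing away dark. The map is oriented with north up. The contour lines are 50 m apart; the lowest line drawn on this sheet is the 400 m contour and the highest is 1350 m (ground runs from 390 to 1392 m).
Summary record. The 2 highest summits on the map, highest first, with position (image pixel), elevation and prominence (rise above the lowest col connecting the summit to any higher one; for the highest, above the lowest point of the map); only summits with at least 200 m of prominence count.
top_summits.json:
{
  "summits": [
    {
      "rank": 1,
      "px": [249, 186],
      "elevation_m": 1392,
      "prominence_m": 1002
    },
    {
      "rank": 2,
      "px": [363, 132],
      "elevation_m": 1277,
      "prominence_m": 270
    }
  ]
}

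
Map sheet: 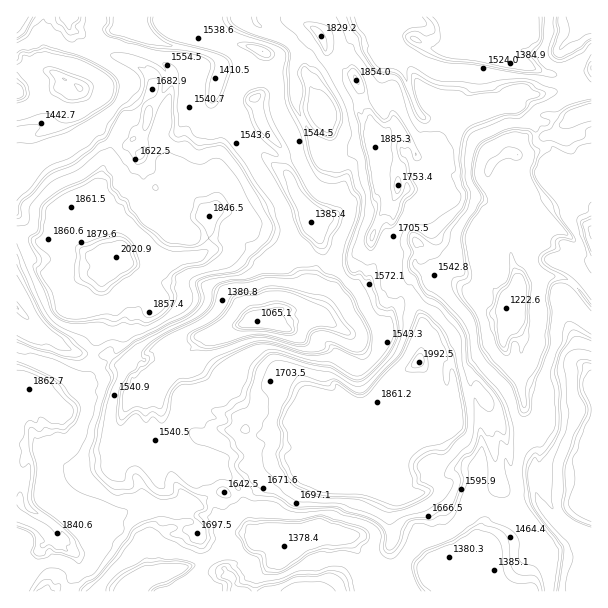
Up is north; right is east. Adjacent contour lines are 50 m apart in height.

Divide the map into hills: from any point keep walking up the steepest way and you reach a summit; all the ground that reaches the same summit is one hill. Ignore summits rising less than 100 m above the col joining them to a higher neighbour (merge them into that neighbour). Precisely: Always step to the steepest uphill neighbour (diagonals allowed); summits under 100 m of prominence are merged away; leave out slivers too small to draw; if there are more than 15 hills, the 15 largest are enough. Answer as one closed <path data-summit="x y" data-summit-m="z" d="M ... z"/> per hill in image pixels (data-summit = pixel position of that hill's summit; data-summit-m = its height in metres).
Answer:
<path data-summit="419 360" data-summit-m="1994" d="M440 276l-27 8-4 4-9 15-8 6-6 14 0 7-6 7-24 0-23-13-27-10-6 0-12 6-6 6-30-6-51 16-10 14-14 5-3 8-10 10-12 5-1 12 9 15 3 21 11 24 8 8 10 5 8 0 9-5 6 0 5 4 4 11 17 19 7 32 4 6 11 6 16-1 5 5 1 6 26-16 37 6 22 34 3 15 5 7 74 0 0-4-7-16 0-12 4-4 4 0 18-9 14 1 6-2 17-15 10-16-2-29 2-3 4-48 4-7-4-42-8-23 0-4 6-6-8-1-8-7 0-37-10 0-11-10-7-2-26-19-3 1z"/><path data-summit="116 257" data-summit-m="2021" d="M203 16l-69 0 0 10-2 2-9 3-10 0-5 11-12 9-16 35-14-6-4 6-29 20-17 4 0 198 23 23 26 17 13 6 30 1 9 9 11 0 4 3 4 8 8 7 20-9 10-10 1-6 16-7 10-14 51-16 20 4 5-12 4-2 24 2 7-10 2-11 0-18 6-22 0-11-6-15-7-7-1-12-10-11-4-15-8-9 0-19-19-23-11-30 11-9 5-10-4-26-17-8-37-6z"/><path data-summit="375 147" data-summit-m="1885" d="M383 19l-5 0-6 7-4 8-14 6-18 22-26 19 3 12 13 23 2 13 10 17 0 7-2 6 0 33-6 20-9 8-8 4 7 16 0 11-4 12-2 28-2 11-7 10-27 0-6 9 1 4 9 1 6-6 12-6 6 0 27 10 23 13 24 0 6-7 0-7 6-14 8-6 9-15 4-4 16-4 6-4 12 2 3 0-1-2 3 4 12 6 12 10 7 2 11 10 10 0 2-2 0-9-6-3-8-12-5-46 9-9 0-6 10-12 4-17-6-7-4-9-10-6 3-11-5-7-32-30-1-16-12 3-15 9-7-2-9-18-10-33-4-4-11 0-3-4 0-7 3-4 25-8z"/><path data-summit="30 389" data-summit-m="1863" d="M17 308l-1 283 118 1 16-16-2-27 14-17 14-4 9-6 6 0 9-6 12 1 16 13 5 0-10-8-9-15 2-6-10-25-11-12-13-6-8-8-11-24-3-21-9-15 1-10-8 2-8-7-4-8-4-3-11 0-9-9-30-1-13-6-26-17z"/><path data-summit="584 479" data-summit-m="1862" d="M563 277l-18 0-8 5-18 4-2 7-9 7-3 8 12 9-3 10 9 12-1 12-8 8 0 4 8 23 4 42-4 7-4 48-2 3 2 29-10 16-17 15-6 2-10 0 6 6 3 9-1 29 109-1 0-286-23-25z"/><path data-summit="591 231" data-summit-m="1703" d="M591 109l-16 6-11 10-6 11-13 0-6 14-21 6-11-4-12 8-5 7 1 3 9 6 4 9 6 7-2 11 6 6 0 12-4 10 0 15 2 18 6 17-1 7 5-4 15-2 8-5 18 0 6 3 21 24 2-1z"/><path data-summit="315 591" data-summit-m="1708" d="M315 530l-15 5-16 12-21-6-9 0-12 7-35 11-12 6-46 12-15 14 244 0-5-6-3-15-22-34z"/><path data-summit="584 17" data-summit-m="1708" d="M591 16l-109 0-1 7 20 9 11 0 2 3-4 13 3 14 12 2 26 10 28 4 13-7z"/><path data-summit="71 17" data-summit-m="1697" d="M132 16l-87 0-7 20 5 11 3 21 19 12 15 6 16-35 12-9 5-11 10 0 9-3 2-2z"/><path data-summit="320 35" data-summit-m="1829" d="M383 16l-114 0-1 5-6 5 10-1 12 10-4 13-8 7 12-1 12-8 10 8 0 20 3 8 27-20 8-8 5-9 5-5 14-6 4-8 6-7 5 0z"/><path data-summit="17 17" data-summit-m="1704" d="M44 16l-28 1 1 51 31 1-4-4-1-18-5-11 5-10z"/><path data-summit="17 92" data-summit-m="1538" d="M38 68l-22 1 1 40 16-3 31-22 2-3-9-7z"/>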